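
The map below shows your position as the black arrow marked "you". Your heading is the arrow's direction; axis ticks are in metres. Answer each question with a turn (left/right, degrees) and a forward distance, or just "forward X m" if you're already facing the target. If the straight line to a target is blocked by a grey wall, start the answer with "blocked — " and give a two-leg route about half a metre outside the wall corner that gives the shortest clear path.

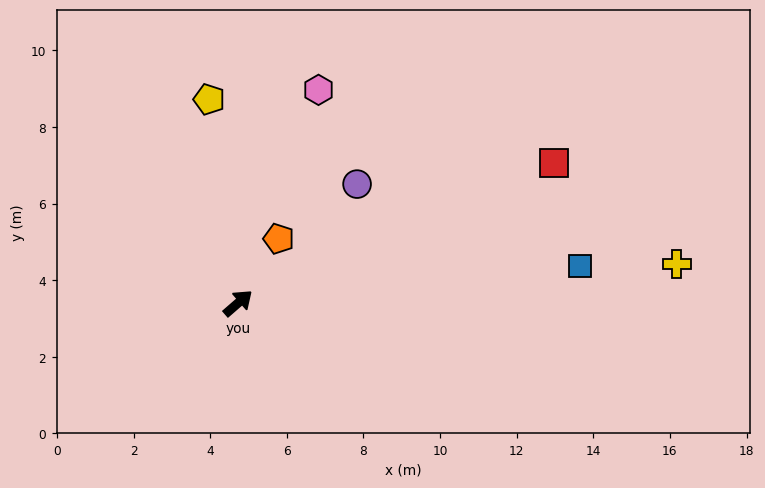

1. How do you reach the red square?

turn right 17°, forward 9.0 m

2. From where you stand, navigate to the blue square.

turn right 35°, forward 9.0 m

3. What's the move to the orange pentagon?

turn left 17°, forward 2.0 m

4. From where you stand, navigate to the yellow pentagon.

turn left 57°, forward 5.4 m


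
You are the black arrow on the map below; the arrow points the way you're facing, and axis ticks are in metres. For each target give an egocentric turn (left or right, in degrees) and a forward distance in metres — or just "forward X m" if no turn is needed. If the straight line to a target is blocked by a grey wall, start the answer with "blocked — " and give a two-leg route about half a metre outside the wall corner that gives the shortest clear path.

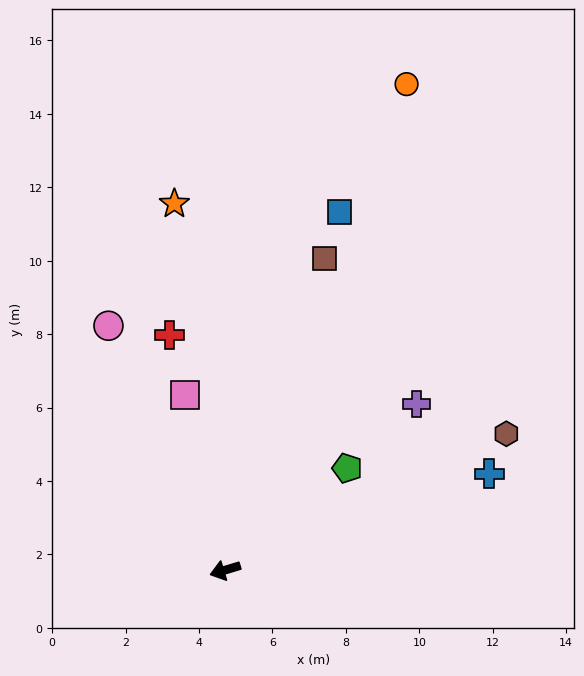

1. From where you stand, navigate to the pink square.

turn right 94°, forward 4.9 m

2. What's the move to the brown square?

turn right 125°, forward 8.9 m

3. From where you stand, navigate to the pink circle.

turn right 81°, forward 7.4 m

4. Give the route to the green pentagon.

turn right 157°, forward 4.3 m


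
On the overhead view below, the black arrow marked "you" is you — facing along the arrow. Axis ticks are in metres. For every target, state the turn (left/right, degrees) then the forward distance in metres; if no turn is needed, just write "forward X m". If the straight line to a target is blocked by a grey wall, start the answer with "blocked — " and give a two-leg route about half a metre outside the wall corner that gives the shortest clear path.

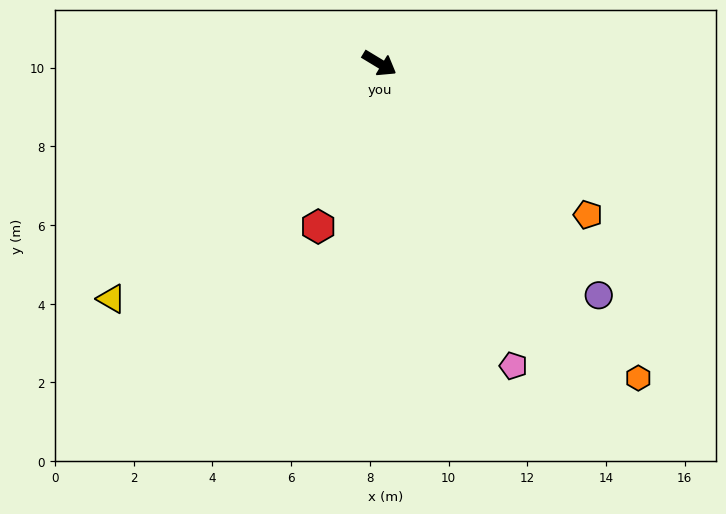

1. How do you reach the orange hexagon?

turn right 19°, forward 10.4 m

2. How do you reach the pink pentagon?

turn right 35°, forward 8.4 m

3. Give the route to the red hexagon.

turn right 79°, forward 4.4 m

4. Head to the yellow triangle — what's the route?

turn right 108°, forward 9.1 m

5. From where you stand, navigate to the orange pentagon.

turn right 5°, forward 6.5 m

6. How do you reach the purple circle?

turn right 15°, forward 8.1 m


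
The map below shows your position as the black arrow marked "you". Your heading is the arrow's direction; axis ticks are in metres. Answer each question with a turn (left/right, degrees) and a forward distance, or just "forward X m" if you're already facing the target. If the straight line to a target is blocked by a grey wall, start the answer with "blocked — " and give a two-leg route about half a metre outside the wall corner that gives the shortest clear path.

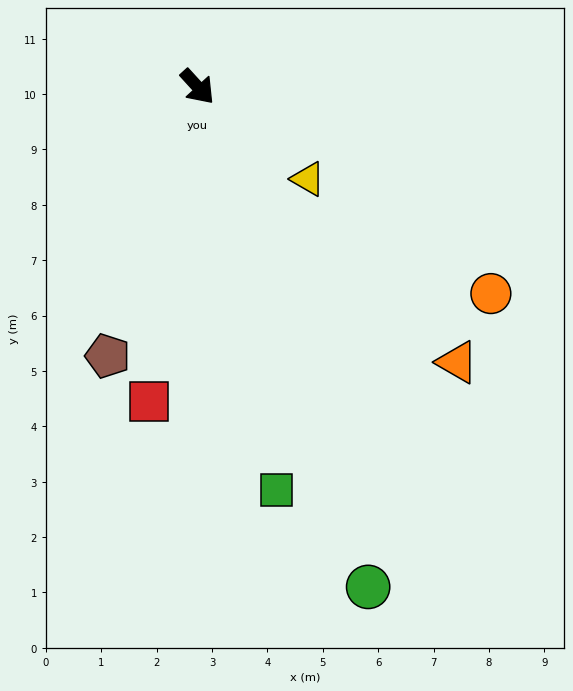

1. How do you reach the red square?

turn right 51°, forward 5.8 m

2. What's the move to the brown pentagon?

turn right 61°, forward 5.1 m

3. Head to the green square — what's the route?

turn right 31°, forward 7.4 m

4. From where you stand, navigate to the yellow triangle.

turn left 8°, forward 2.6 m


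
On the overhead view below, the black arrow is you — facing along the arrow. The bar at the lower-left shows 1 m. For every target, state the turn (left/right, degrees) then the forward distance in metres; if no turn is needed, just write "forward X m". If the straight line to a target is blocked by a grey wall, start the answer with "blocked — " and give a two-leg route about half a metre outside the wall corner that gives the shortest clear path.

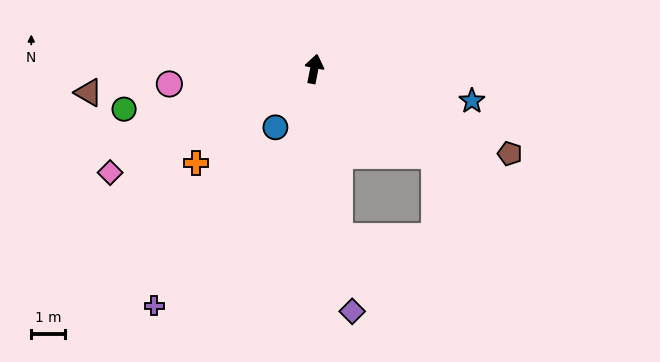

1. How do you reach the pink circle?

turn left 107°, forward 4.3 m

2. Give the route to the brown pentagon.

turn right 102°, forward 6.3 m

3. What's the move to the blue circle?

turn left 157°, forward 2.1 m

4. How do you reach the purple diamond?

turn right 160°, forward 7.3 m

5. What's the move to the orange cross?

turn left 139°, forward 4.5 m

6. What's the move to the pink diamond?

turn left 128°, forward 6.8 m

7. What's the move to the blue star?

turn right 91°, forward 4.8 m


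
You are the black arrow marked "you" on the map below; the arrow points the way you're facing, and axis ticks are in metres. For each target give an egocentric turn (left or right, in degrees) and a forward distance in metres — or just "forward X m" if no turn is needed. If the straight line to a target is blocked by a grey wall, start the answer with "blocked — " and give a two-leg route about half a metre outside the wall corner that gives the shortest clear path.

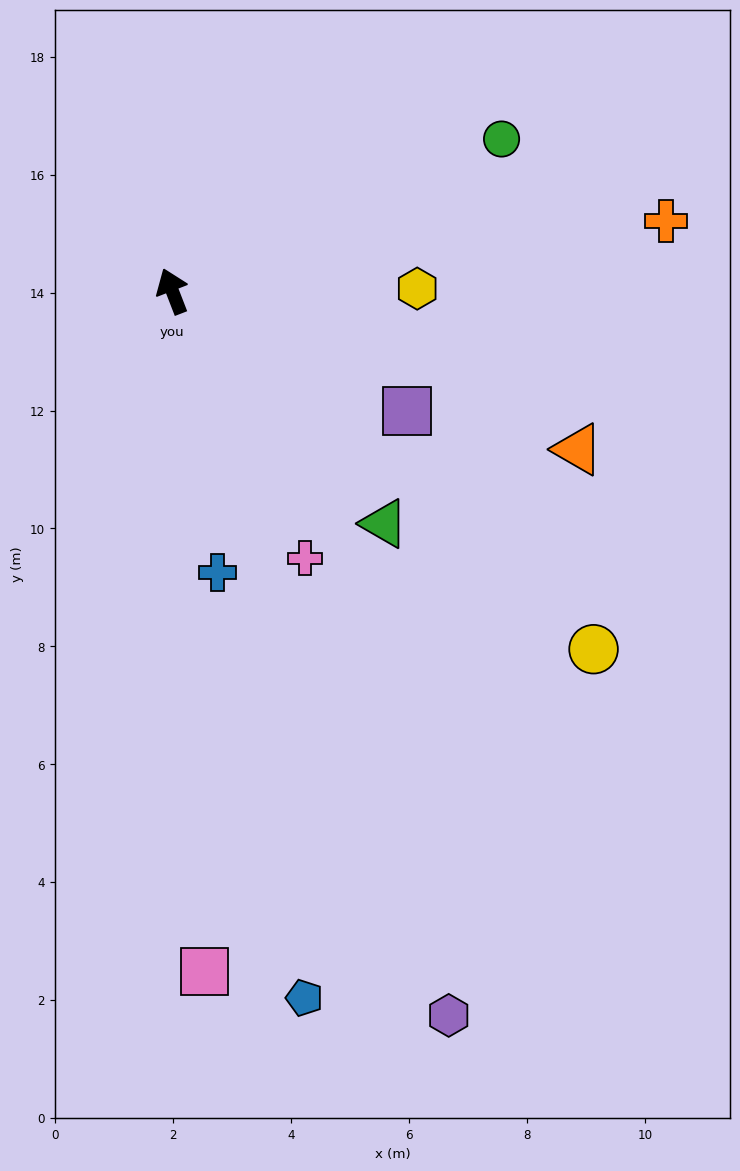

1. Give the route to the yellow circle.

turn right 152°, forward 9.4 m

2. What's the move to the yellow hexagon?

turn right 111°, forward 4.2 m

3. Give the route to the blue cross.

turn left 168°, forward 4.8 m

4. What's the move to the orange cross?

turn right 103°, forward 8.5 m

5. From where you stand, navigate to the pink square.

turn left 162°, forward 11.6 m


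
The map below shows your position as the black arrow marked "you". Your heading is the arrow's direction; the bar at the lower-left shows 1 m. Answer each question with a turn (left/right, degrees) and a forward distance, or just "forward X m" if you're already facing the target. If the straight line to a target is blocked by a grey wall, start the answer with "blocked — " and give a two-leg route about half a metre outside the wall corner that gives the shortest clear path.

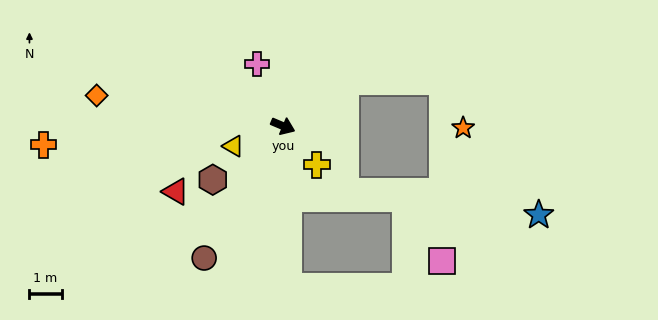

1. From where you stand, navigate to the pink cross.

turn left 136°, forward 2.1 m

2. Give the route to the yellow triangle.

turn right 135°, forward 1.7 m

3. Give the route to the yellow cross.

turn right 26°, forward 1.6 m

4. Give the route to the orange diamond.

turn right 166°, forward 5.9 m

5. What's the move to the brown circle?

turn right 98°, forward 4.8 m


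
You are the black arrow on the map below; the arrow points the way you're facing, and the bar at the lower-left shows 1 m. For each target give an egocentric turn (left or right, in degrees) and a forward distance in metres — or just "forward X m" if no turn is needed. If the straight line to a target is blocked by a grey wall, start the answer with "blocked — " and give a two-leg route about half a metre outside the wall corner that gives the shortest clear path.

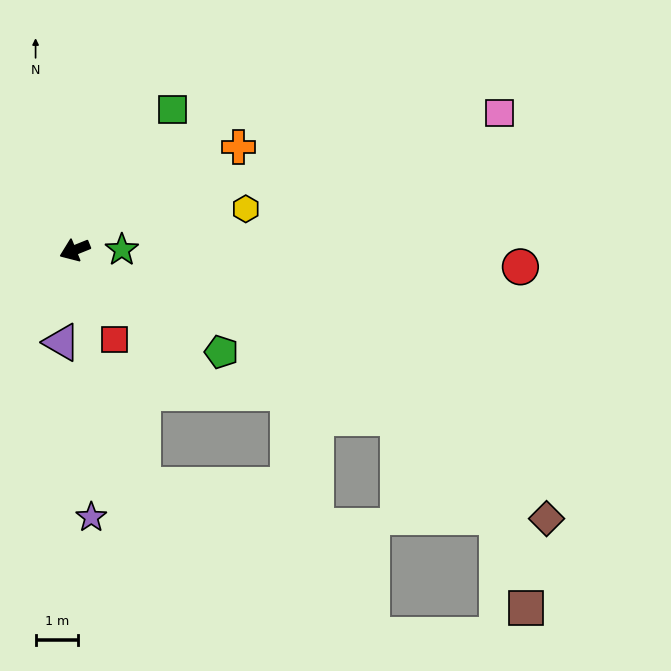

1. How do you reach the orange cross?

turn right 170°, forward 4.6 m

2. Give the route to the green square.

turn right 147°, forward 4.0 m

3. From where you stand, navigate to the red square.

turn left 92°, forward 2.3 m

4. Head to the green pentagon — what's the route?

turn left 123°, forward 4.2 m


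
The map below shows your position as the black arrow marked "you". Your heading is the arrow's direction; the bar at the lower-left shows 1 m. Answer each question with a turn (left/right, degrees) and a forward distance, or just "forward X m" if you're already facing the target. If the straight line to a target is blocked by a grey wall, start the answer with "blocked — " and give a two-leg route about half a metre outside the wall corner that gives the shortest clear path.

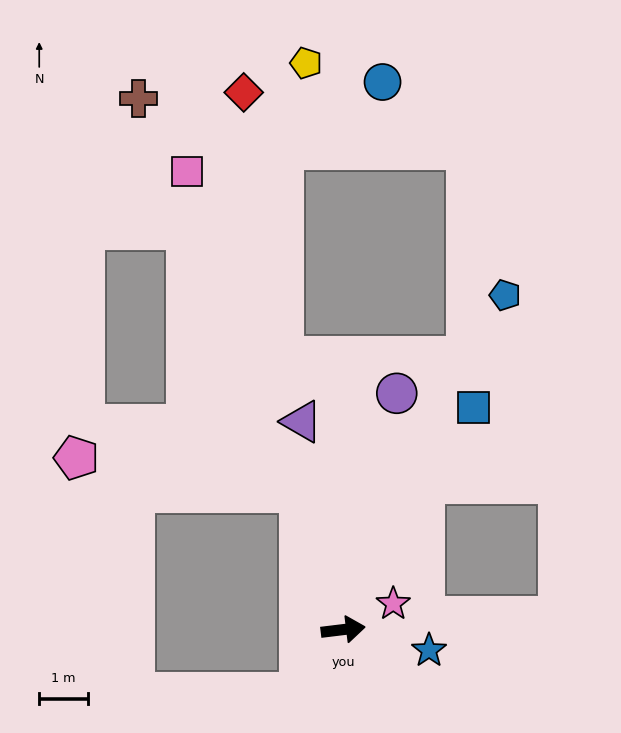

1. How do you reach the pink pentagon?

blocked — turn left 101°, forward 3.0 m, then turn left 63°, forward 4.7 m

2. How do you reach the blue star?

turn right 20°, forward 1.8 m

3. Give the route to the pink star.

turn left 20°, forward 1.2 m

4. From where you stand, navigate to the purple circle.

turn left 70°, forward 5.0 m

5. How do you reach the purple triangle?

turn left 94°, forward 4.4 m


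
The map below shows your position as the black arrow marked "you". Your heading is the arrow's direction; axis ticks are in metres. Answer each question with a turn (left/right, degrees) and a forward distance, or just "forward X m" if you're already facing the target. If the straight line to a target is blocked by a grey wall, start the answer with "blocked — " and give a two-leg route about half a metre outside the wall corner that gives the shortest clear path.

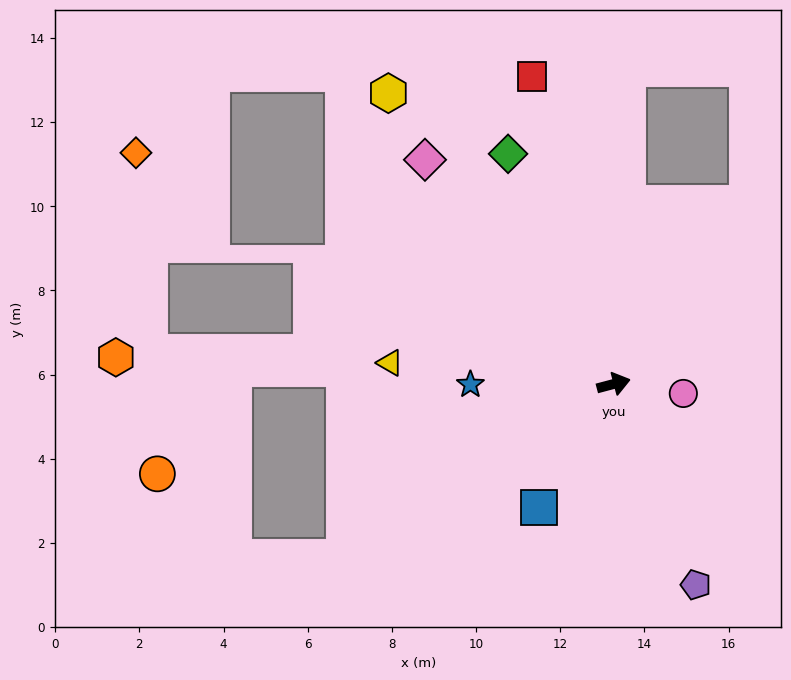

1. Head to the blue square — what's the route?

turn right 136°, forward 3.4 m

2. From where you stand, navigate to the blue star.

turn left 165°, forward 3.4 m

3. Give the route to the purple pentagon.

turn right 83°, forward 5.2 m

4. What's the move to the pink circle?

turn right 23°, forward 1.7 m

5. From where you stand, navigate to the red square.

turn left 90°, forward 7.6 m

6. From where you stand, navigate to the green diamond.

turn left 100°, forward 6.0 m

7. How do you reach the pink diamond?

turn left 115°, forward 7.0 m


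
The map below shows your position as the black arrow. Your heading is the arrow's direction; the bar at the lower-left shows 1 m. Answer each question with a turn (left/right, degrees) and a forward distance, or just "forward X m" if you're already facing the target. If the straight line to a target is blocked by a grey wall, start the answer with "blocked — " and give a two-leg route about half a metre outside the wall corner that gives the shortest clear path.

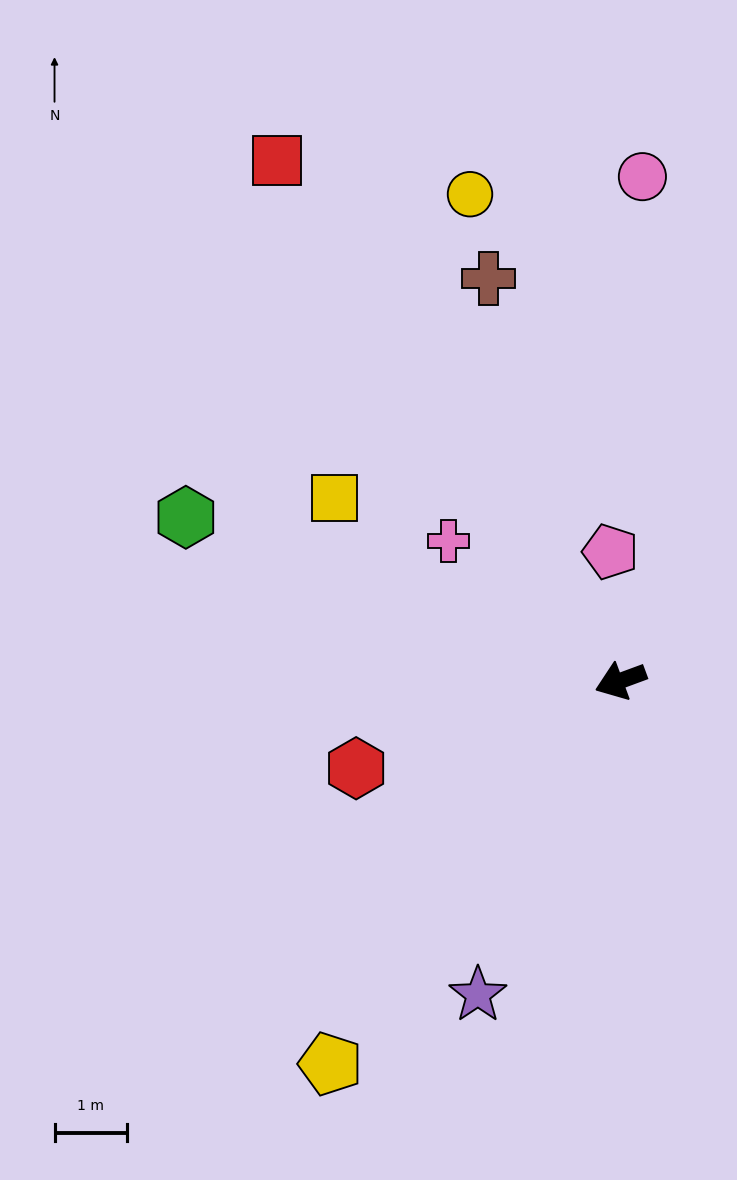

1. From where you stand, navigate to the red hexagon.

forward 3.9 m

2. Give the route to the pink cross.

turn right 59°, forward 3.1 m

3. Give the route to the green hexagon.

turn right 41°, forward 6.4 m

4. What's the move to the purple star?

turn left 45°, forward 4.8 m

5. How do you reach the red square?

turn right 77°, forward 8.6 m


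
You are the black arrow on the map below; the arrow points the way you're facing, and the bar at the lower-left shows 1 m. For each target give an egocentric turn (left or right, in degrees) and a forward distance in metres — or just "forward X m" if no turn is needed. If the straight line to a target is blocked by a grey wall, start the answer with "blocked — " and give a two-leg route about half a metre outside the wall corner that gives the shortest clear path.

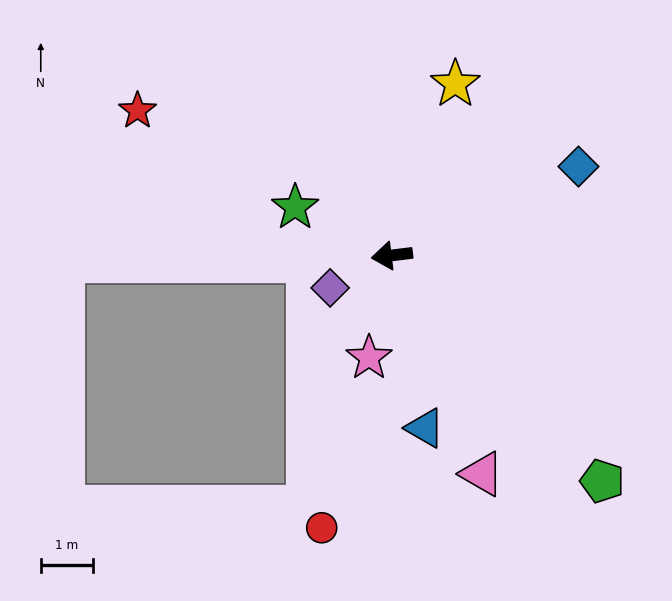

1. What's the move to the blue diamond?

turn right 162°, forward 4.0 m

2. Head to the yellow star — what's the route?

turn right 117°, forward 3.5 m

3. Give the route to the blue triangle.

turn left 94°, forward 3.4 m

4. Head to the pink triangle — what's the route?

turn left 105°, forward 4.6 m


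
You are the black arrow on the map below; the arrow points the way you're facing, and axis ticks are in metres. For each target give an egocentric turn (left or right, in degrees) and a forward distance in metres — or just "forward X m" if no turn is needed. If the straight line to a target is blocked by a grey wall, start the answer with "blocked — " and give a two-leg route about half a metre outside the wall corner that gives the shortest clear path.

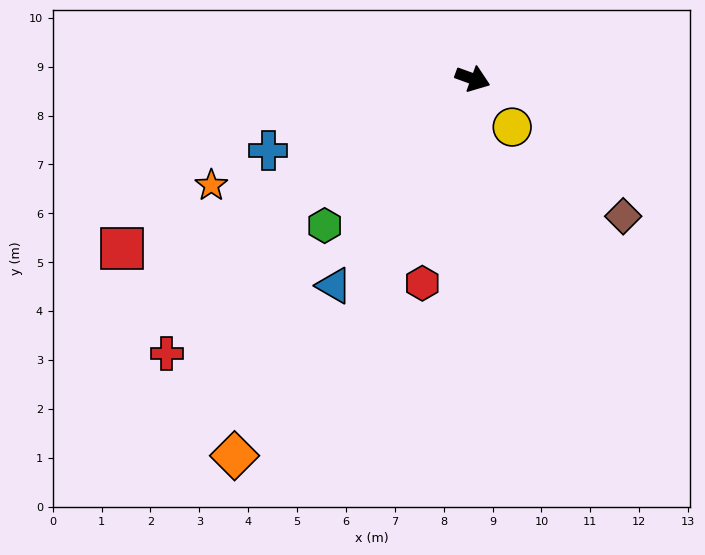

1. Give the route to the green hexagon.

turn right 115°, forward 4.3 m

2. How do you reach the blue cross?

turn right 141°, forward 4.4 m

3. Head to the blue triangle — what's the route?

turn right 104°, forward 5.1 m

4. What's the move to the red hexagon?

turn right 84°, forward 4.3 m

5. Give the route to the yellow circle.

turn right 31°, forward 1.3 m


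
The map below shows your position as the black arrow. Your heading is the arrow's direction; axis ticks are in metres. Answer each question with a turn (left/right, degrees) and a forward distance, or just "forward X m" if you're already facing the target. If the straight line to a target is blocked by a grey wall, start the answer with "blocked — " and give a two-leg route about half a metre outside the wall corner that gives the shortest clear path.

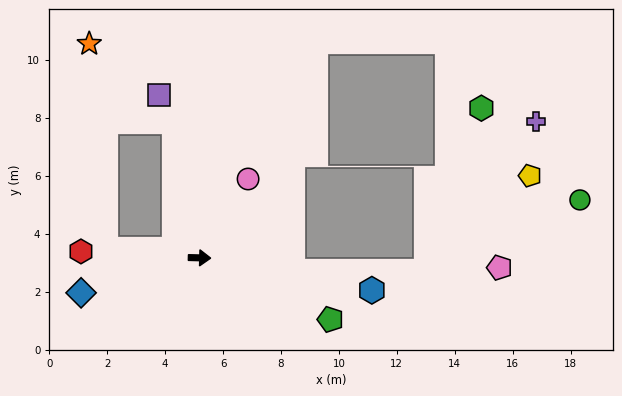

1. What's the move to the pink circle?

turn left 60°, forward 3.2 m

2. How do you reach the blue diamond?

turn right 162°, forward 4.3 m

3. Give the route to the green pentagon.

turn right 24°, forward 5.0 m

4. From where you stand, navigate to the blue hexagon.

turn right 9°, forward 6.1 m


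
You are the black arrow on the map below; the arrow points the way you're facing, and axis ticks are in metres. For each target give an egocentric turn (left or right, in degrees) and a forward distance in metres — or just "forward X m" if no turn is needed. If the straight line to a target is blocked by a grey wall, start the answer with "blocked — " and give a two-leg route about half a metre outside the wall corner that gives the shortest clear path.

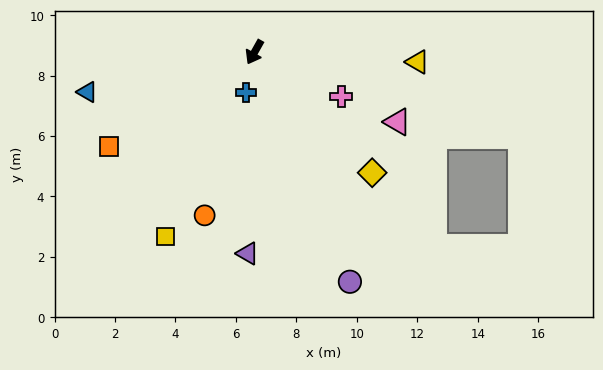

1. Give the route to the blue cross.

turn left 18°, forward 1.4 m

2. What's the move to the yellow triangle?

turn left 116°, forward 5.4 m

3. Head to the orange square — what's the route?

turn right 28°, forward 5.7 m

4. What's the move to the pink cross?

turn left 92°, forward 3.2 m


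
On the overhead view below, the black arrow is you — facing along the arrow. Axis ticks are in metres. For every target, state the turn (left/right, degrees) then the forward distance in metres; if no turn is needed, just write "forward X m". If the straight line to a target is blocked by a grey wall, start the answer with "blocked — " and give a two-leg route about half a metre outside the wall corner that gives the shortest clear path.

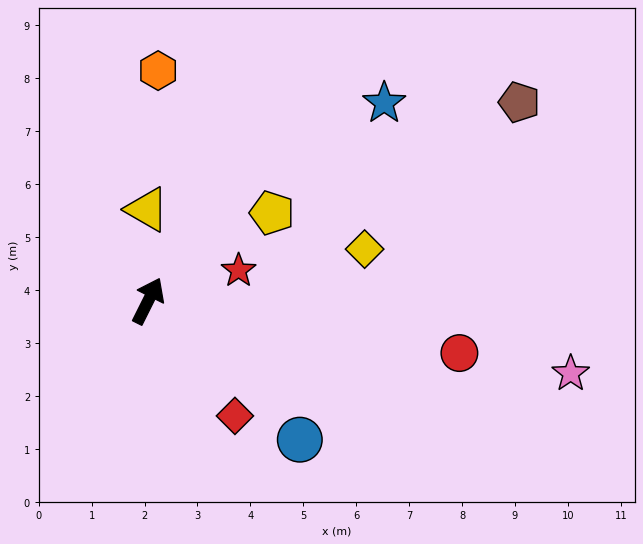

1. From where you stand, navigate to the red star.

turn right 45°, forward 1.8 m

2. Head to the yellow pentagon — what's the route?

turn right 28°, forward 2.9 m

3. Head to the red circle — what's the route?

turn right 73°, forward 6.0 m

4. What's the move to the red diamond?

turn right 116°, forward 2.7 m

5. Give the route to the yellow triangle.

turn left 27°, forward 1.7 m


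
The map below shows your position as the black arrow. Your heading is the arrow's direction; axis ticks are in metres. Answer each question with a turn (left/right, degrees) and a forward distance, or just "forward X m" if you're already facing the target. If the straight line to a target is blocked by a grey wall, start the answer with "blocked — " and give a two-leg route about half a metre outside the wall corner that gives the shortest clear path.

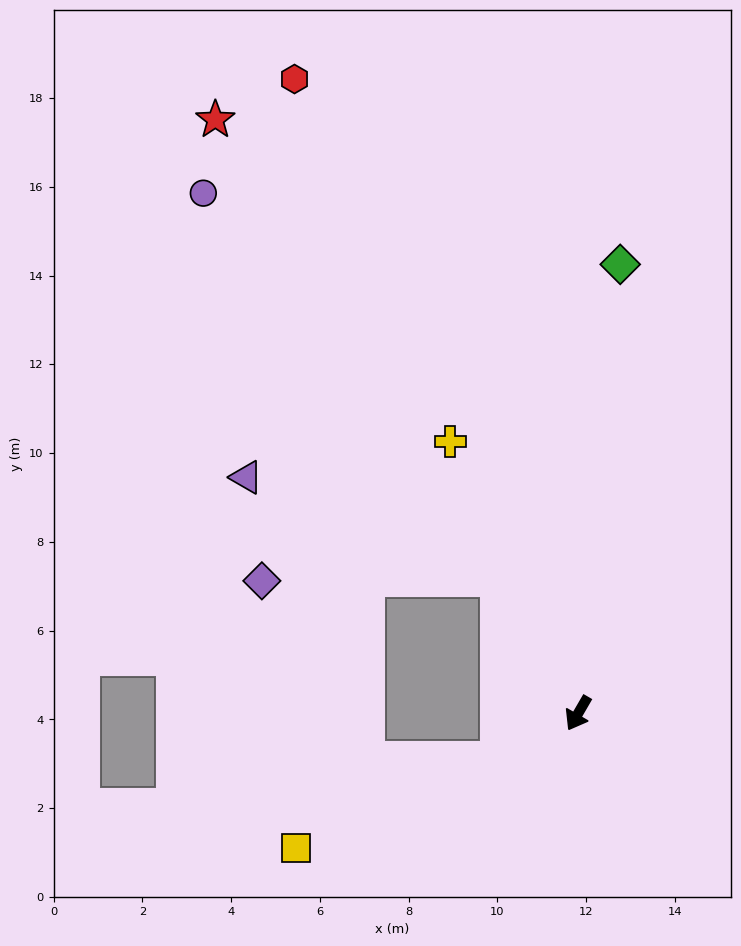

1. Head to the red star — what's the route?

turn right 118°, forward 15.7 m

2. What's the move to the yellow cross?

turn right 125°, forward 6.8 m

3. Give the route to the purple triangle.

blocked — turn right 120°, forward 3.5 m, then turn left 38°, forward 6.1 m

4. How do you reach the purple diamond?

blocked — turn right 120°, forward 3.5 m, then turn left 61°, forward 5.3 m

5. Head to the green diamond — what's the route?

turn right 155°, forward 10.2 m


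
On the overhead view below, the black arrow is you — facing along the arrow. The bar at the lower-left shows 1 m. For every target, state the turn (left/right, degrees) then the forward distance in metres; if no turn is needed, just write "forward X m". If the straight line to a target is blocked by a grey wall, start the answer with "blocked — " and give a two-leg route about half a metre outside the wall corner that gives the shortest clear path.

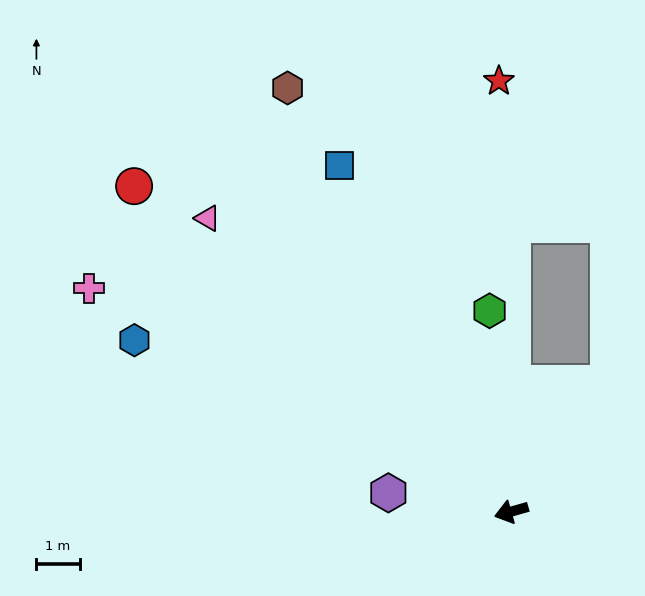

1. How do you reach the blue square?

turn right 79°, forward 8.9 m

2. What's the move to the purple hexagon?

turn right 25°, forward 2.9 m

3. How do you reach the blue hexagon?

turn right 40°, forward 9.5 m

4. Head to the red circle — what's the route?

turn right 57°, forward 11.5 m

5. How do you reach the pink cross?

turn right 44°, forward 11.0 m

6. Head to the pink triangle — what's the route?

turn right 60°, forward 9.7 m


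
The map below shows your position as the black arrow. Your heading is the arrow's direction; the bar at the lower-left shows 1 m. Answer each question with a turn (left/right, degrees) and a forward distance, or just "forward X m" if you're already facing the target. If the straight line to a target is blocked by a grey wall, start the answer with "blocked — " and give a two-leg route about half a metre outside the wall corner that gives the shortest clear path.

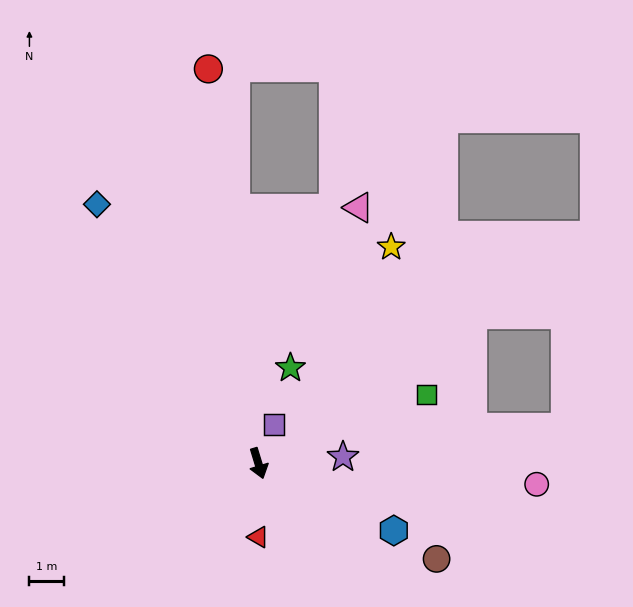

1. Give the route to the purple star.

turn left 77°, forward 2.5 m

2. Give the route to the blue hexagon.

turn left 47°, forward 4.4 m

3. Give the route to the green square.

turn left 95°, forward 5.3 m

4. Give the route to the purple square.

turn left 141°, forward 1.2 m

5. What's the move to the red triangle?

turn right 17°, forward 2.2 m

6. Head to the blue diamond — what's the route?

turn right 165°, forward 8.9 m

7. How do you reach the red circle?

turn left 170°, forward 11.6 m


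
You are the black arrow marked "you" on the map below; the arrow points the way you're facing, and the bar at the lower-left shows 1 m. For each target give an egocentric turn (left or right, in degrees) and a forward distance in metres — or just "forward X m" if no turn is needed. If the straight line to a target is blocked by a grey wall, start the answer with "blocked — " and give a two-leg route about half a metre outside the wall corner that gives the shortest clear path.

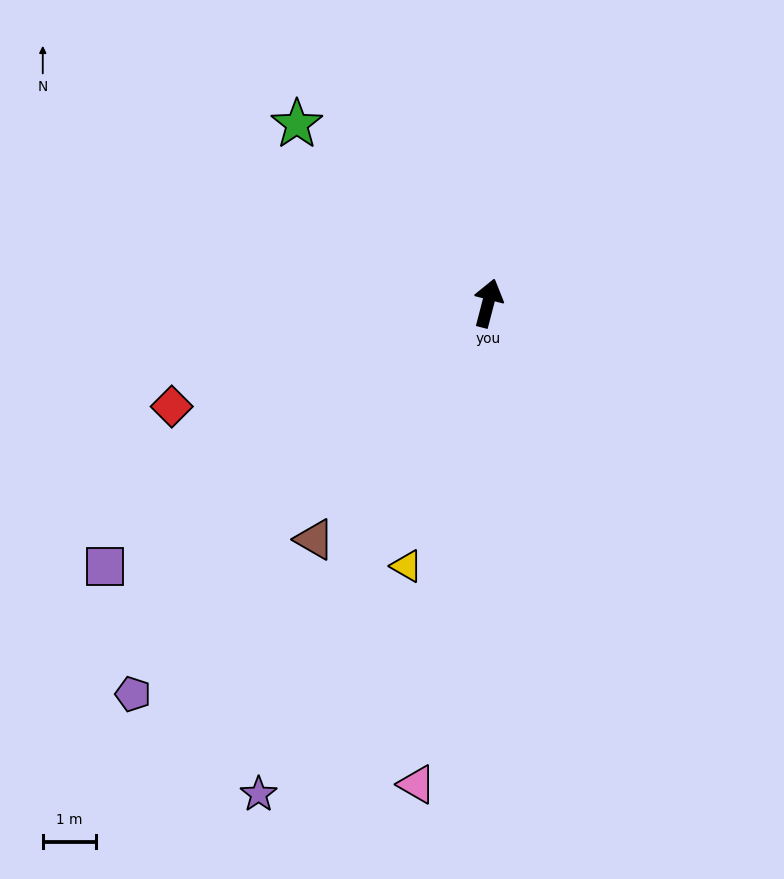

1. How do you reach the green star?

turn left 61°, forward 4.9 m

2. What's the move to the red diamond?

turn left 123°, forward 6.3 m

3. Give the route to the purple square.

turn left 139°, forward 8.8 m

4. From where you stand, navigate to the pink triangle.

turn right 174°, forward 9.2 m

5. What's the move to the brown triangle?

turn left 158°, forward 5.5 m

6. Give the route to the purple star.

turn left 170°, forward 10.2 m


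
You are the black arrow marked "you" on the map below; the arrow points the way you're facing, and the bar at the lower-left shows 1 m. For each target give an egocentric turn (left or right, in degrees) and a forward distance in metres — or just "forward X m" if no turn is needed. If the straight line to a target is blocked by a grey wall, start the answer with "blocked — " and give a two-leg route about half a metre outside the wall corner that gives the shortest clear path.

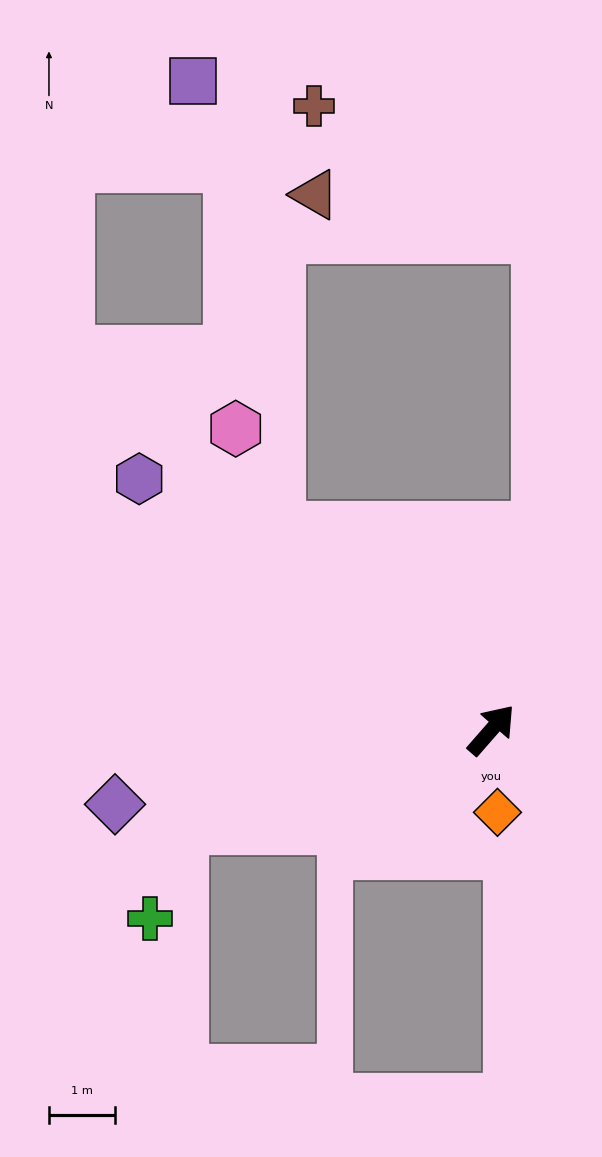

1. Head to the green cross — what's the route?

blocked — turn left 148°, forward 4.9 m, then turn left 55°, forward 1.5 m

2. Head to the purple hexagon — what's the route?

turn left 96°, forward 6.5 m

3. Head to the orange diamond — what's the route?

turn right 135°, forward 1.2 m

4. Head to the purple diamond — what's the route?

turn left 142°, forward 5.8 m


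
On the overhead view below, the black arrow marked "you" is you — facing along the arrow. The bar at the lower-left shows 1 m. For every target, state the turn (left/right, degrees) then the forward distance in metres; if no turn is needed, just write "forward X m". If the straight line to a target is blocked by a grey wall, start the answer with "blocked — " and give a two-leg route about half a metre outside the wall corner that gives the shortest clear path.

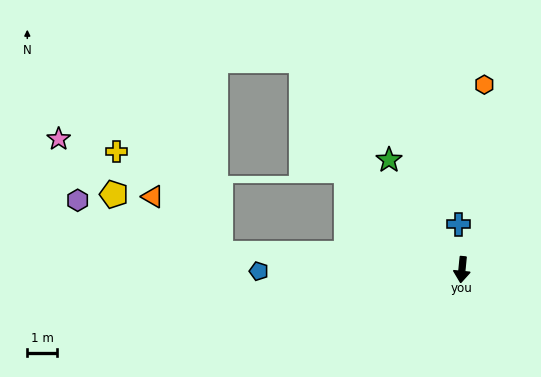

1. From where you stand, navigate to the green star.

turn right 141°, forward 4.4 m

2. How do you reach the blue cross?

turn right 170°, forward 1.5 m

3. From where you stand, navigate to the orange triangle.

blocked — turn right 88°, forward 8.1 m, then turn right 36°, forward 3.0 m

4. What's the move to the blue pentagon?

turn right 84°, forward 6.8 m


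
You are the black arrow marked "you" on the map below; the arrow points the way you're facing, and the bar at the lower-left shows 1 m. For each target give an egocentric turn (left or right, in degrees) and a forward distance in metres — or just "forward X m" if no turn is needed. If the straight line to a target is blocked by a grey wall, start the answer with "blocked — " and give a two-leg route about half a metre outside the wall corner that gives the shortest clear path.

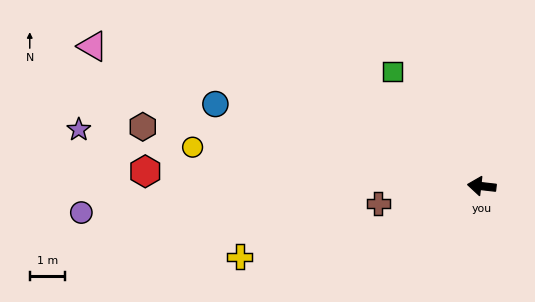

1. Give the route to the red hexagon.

turn left 4°, forward 9.6 m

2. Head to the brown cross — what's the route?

turn left 16°, forward 3.0 m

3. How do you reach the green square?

turn right 46°, forward 4.2 m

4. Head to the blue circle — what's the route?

turn right 11°, forward 8.0 m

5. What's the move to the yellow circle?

forward 8.4 m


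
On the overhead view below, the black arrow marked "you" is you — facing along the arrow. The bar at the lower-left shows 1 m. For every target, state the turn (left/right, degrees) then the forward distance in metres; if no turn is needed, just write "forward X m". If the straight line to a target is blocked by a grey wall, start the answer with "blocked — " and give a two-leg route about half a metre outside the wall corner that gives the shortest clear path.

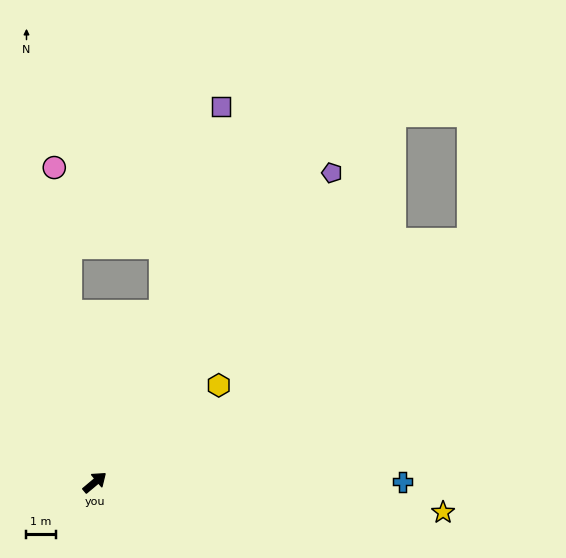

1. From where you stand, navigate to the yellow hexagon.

forward 5.4 m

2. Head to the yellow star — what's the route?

turn right 45°, forward 11.9 m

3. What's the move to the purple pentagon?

turn left 13°, forward 13.3 m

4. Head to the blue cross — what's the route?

turn right 40°, forward 10.5 m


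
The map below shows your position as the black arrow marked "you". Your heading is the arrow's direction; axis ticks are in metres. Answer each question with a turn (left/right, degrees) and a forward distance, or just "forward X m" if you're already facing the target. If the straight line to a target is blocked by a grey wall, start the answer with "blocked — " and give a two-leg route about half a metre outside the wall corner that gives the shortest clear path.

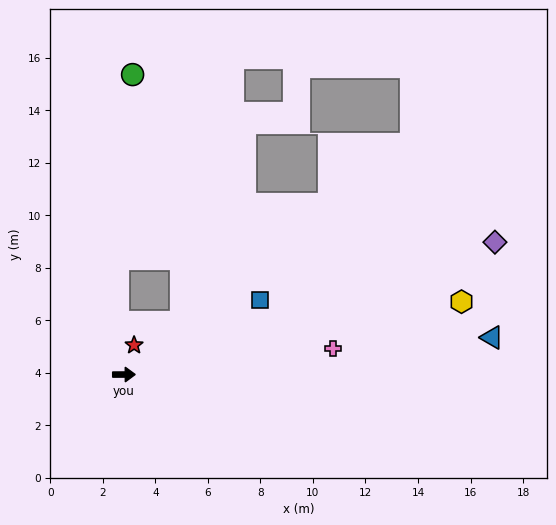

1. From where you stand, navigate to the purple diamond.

turn left 19°, forward 15.0 m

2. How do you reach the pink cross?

turn left 7°, forward 8.0 m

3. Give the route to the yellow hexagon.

turn left 12°, forward 13.2 m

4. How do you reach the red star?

turn left 71°, forward 1.2 m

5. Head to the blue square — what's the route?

turn left 28°, forward 5.9 m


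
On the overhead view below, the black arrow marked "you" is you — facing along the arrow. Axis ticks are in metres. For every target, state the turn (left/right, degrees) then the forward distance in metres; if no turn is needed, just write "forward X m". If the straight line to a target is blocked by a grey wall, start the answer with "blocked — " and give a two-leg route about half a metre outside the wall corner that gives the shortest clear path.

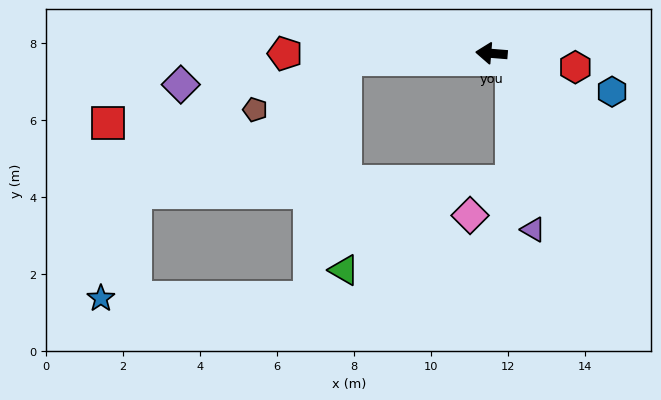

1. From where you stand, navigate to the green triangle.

blocked — turn left 7°, forward 3.8 m, then turn left 87°, forward 5.5 m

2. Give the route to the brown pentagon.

blocked — turn left 7°, forward 3.8 m, then turn left 27°, forward 2.7 m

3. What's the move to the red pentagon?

turn left 5°, forward 5.4 m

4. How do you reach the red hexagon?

turn left 175°, forward 2.2 m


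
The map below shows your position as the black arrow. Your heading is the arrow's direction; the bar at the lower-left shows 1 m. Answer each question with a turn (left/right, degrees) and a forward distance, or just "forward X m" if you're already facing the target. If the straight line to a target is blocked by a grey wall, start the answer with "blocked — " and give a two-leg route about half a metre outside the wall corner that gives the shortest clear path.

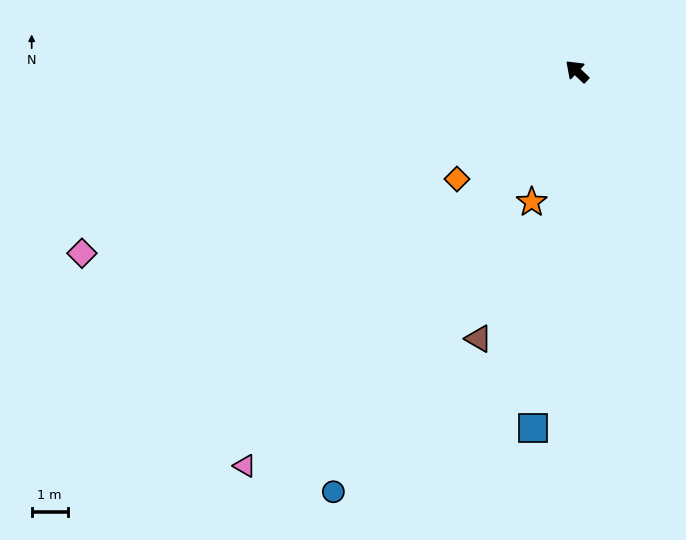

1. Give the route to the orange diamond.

turn left 85°, forward 4.5 m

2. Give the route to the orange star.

turn left 114°, forward 3.9 m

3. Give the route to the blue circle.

turn left 103°, forward 13.5 m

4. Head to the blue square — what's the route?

turn left 126°, forward 10.0 m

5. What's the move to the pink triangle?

turn left 93°, forward 14.4 m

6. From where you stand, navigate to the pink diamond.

turn left 63°, forward 14.7 m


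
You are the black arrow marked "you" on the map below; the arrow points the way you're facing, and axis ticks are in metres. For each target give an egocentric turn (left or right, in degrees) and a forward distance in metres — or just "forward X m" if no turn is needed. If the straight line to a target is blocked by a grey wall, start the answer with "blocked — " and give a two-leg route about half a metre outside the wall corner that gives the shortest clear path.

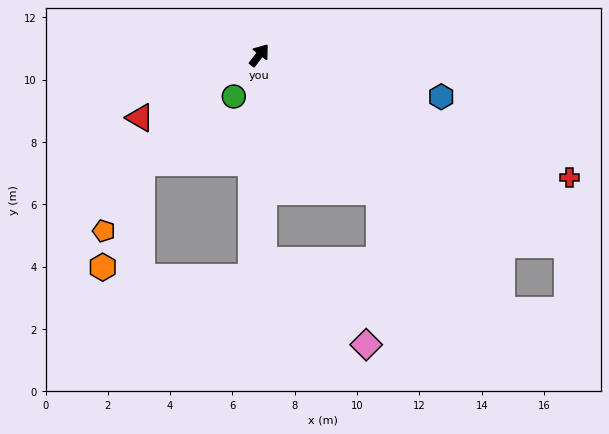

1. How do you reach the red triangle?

turn left 155°, forward 4.3 m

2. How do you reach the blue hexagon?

turn right 65°, forward 6.0 m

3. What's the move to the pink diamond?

blocked — turn right 141°, forward 6.6 m, then turn left 49°, forward 4.3 m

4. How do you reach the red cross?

turn right 74°, forward 10.7 m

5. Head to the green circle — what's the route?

turn right 174°, forward 1.6 m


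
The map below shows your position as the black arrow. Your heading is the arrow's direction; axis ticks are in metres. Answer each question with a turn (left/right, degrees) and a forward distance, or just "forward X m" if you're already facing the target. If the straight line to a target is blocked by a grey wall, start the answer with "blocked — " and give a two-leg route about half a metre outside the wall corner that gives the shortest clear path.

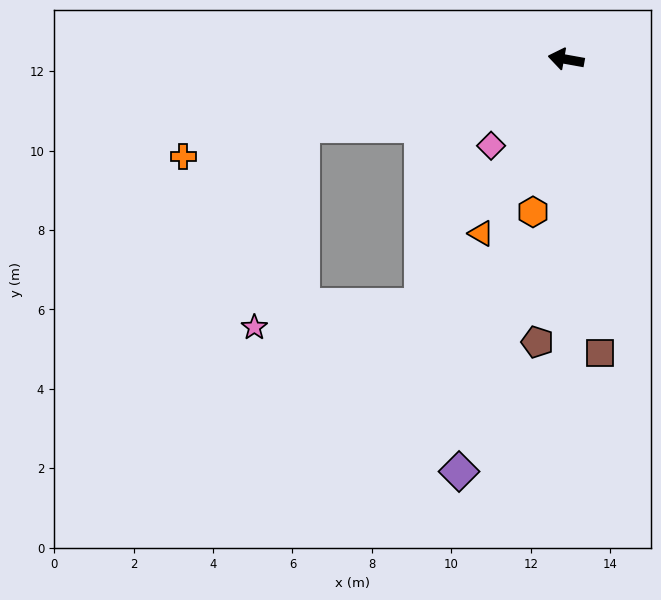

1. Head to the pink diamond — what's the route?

turn left 59°, forward 2.9 m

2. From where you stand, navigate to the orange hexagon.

turn left 88°, forward 3.9 m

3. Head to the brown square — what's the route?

turn left 107°, forward 7.4 m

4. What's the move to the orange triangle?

turn left 74°, forward 4.9 m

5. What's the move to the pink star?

blocked — turn left 24°, forward 6.8 m, then turn left 62°, forward 5.2 m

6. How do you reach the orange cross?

turn left 24°, forward 10.0 m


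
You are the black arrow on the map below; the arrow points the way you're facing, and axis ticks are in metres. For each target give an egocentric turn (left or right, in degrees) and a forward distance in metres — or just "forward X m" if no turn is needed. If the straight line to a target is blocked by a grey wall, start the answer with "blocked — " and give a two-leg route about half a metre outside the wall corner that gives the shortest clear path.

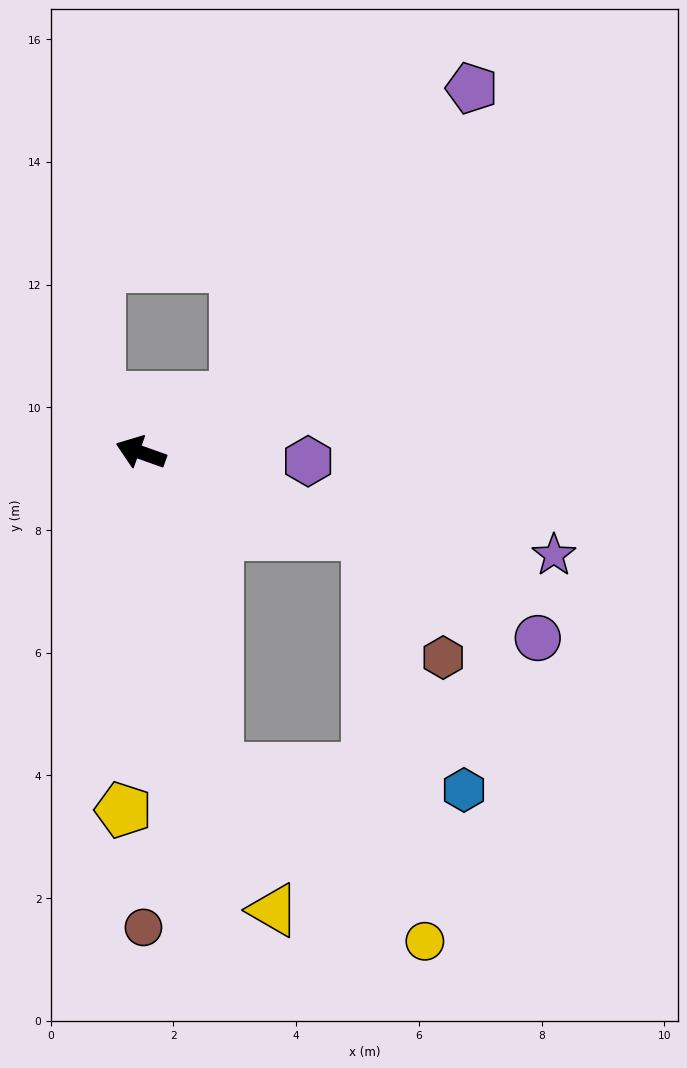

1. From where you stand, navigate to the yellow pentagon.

turn left 107°, forward 5.8 m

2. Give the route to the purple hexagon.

turn right 163°, forward 2.7 m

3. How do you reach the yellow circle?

blocked — turn left 123°, forward 5.3 m, then turn left 37°, forward 4.4 m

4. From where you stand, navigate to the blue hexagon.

blocked — turn left 123°, forward 5.3 m, then turn left 72°, forward 4.0 m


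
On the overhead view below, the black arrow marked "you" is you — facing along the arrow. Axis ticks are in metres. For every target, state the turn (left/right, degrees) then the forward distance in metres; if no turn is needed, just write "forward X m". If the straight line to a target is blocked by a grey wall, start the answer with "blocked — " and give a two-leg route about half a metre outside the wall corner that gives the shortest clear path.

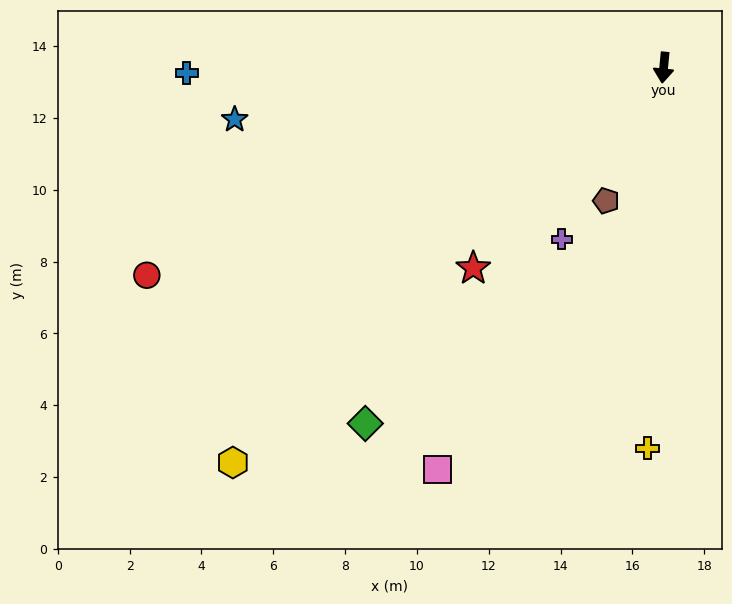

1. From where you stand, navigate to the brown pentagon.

turn right 18°, forward 4.0 m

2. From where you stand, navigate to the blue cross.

turn right 84°, forward 13.3 m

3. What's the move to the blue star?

turn right 78°, forward 12.0 m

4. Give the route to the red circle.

turn right 63°, forward 15.5 m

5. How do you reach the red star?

turn right 38°, forward 7.7 m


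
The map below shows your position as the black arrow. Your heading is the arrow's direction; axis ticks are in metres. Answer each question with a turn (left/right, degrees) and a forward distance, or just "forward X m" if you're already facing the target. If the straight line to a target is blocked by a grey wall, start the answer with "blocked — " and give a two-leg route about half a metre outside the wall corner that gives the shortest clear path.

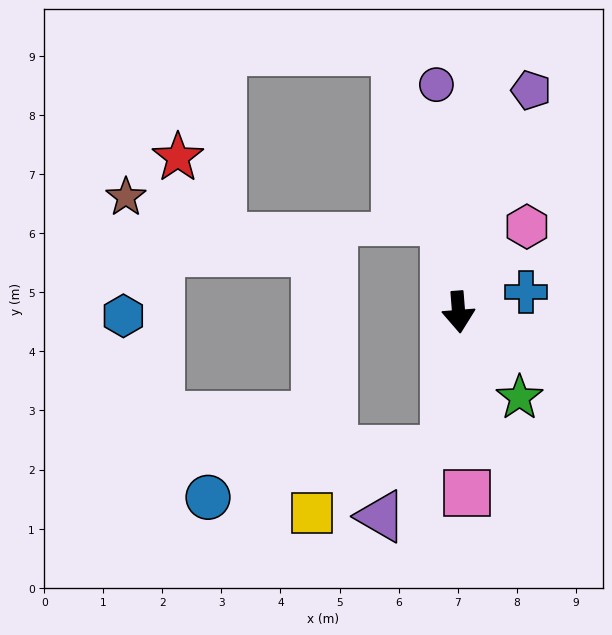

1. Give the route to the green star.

turn left 31°, forward 1.8 m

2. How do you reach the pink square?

forward 3.1 m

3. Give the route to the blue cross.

turn left 102°, forward 1.2 m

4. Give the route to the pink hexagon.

turn left 137°, forward 1.9 m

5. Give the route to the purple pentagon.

turn left 157°, forward 4.0 m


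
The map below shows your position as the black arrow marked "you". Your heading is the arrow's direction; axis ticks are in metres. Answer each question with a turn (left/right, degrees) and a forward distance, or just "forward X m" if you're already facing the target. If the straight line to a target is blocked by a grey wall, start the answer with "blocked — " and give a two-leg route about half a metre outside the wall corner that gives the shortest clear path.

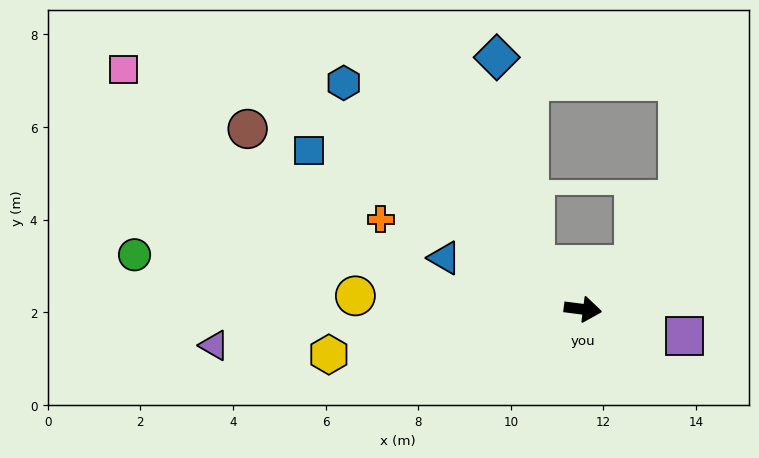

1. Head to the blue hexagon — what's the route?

turn left 144°, forward 7.1 m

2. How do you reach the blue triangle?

turn left 167°, forward 3.2 m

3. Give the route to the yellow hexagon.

turn right 163°, forward 5.6 m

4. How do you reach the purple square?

turn right 7°, forward 2.3 m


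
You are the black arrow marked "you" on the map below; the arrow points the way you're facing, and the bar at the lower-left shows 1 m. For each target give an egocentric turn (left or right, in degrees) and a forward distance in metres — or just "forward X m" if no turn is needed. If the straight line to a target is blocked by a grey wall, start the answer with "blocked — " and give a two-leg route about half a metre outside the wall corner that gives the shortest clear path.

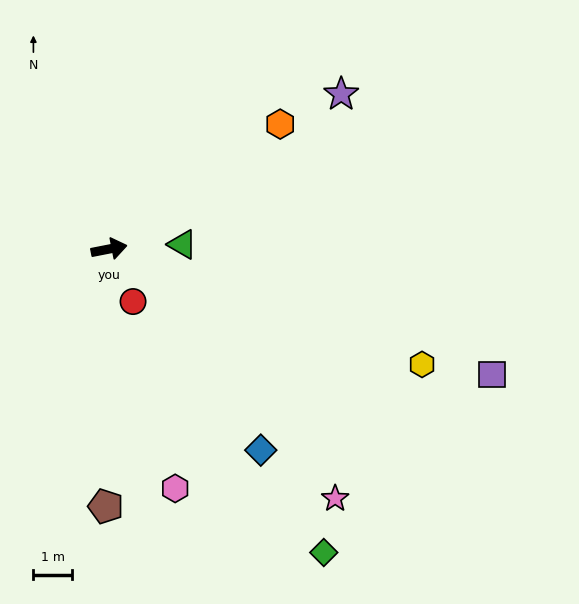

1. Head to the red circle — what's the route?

turn right 77°, forward 1.5 m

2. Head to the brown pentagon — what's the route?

turn right 102°, forward 6.6 m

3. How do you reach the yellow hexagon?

turn right 31°, forward 8.5 m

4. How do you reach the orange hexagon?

turn left 25°, forward 5.4 m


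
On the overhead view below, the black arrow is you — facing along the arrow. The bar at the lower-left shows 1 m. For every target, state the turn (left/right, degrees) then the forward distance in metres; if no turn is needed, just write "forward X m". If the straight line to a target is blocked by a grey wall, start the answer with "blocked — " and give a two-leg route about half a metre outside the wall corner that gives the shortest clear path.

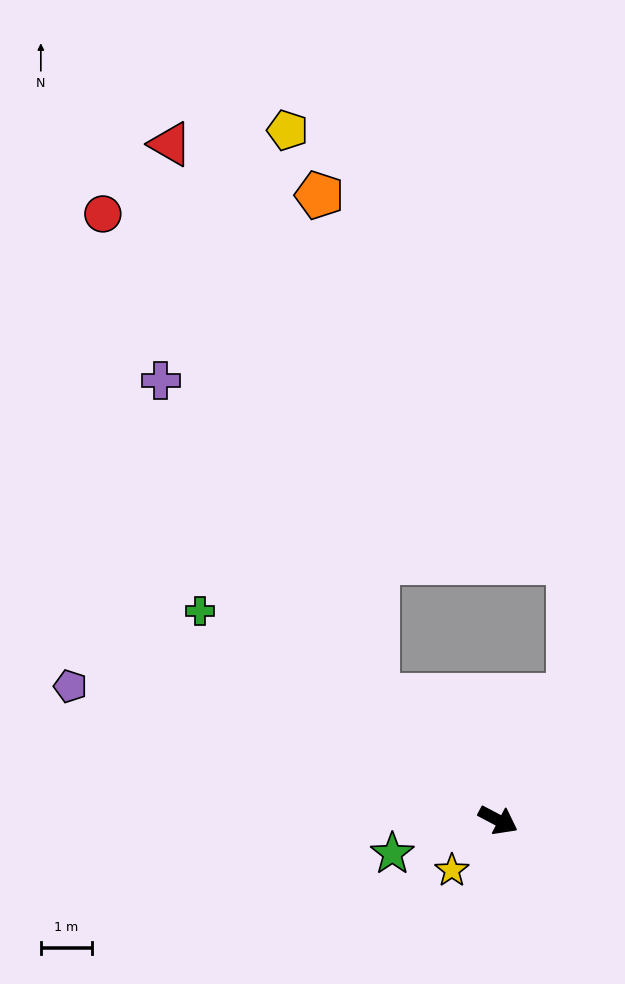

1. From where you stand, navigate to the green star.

turn right 135°, forward 2.2 m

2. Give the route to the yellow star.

turn right 105°, forward 1.3 m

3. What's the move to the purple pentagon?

turn right 170°, forward 8.7 m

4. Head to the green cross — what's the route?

turn left 173°, forward 7.1 m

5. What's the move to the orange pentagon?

blocked — turn left 162°, forward 3.4 m, then turn right 38°, forward 9.8 m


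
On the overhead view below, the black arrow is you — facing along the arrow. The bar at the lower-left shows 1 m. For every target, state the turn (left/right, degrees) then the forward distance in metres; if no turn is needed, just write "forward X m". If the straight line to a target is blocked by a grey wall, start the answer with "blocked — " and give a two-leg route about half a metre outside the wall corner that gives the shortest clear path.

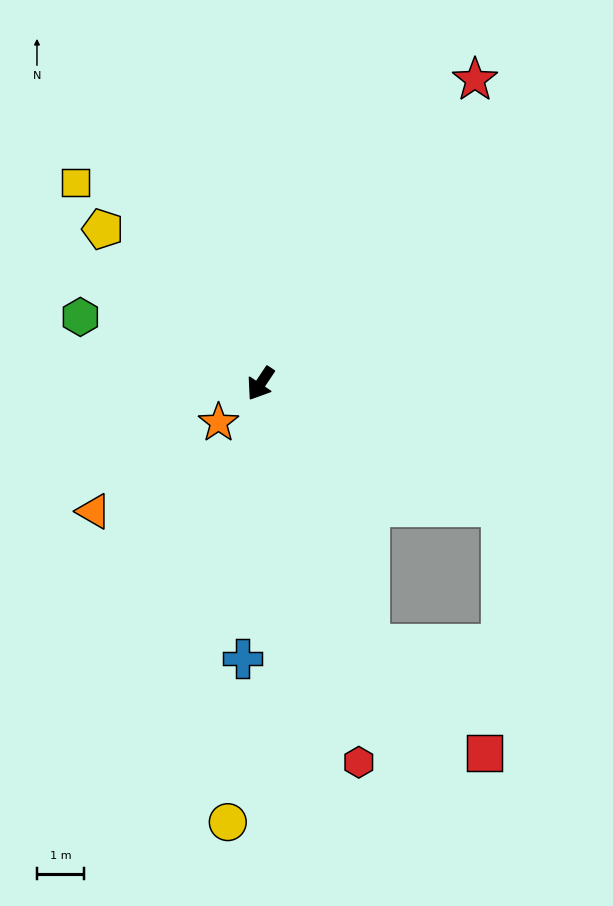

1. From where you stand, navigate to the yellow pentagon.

turn right 101°, forward 4.7 m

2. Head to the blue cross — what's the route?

turn left 30°, forward 5.9 m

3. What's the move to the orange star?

turn right 13°, forward 1.2 m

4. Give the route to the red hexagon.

turn left 48°, forward 8.4 m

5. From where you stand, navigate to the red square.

blocked — turn left 57°, forward 6.0 m, then turn left 23°, forward 3.4 m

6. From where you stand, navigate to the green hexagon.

turn right 77°, forward 4.1 m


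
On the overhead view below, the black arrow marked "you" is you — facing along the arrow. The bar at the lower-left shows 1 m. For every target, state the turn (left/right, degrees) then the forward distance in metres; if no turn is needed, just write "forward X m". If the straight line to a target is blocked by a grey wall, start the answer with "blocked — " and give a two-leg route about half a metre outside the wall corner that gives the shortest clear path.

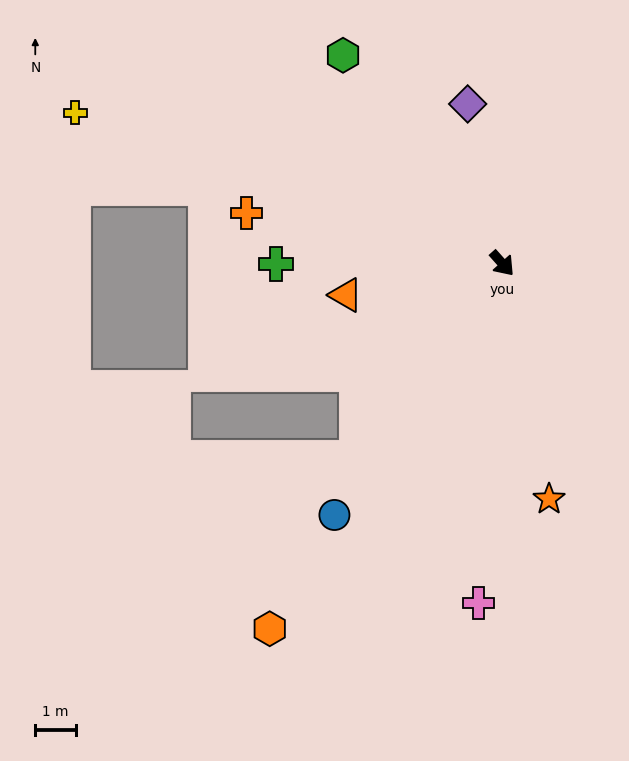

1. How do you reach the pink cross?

turn right 46°, forward 8.4 m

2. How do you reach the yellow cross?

turn right 151°, forward 11.1 m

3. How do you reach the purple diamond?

turn left 151°, forward 4.0 m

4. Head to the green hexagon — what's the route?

turn left 176°, forward 6.4 m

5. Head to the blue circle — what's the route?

turn right 75°, forward 7.4 m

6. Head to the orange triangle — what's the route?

turn right 120°, forward 3.9 m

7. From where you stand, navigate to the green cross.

turn right 131°, forward 5.6 m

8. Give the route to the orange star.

turn right 30°, forward 5.9 m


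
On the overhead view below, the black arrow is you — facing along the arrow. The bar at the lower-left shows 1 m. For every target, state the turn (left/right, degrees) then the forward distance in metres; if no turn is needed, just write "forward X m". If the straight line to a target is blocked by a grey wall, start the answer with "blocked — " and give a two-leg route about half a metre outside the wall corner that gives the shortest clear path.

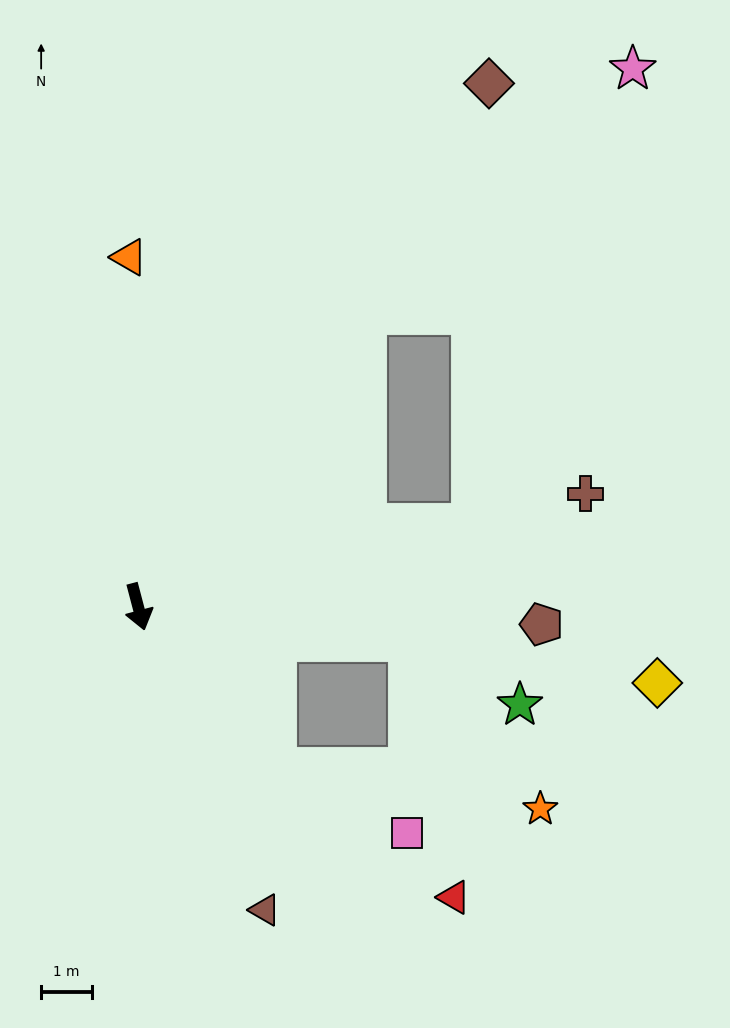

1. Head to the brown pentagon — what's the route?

turn left 73°, forward 8.0 m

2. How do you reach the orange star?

blocked — turn left 26°, forward 4.2 m, then turn left 41°, forward 5.3 m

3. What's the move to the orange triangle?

turn left 167°, forward 6.9 m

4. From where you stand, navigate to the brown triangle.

turn left 8°, forward 6.5 m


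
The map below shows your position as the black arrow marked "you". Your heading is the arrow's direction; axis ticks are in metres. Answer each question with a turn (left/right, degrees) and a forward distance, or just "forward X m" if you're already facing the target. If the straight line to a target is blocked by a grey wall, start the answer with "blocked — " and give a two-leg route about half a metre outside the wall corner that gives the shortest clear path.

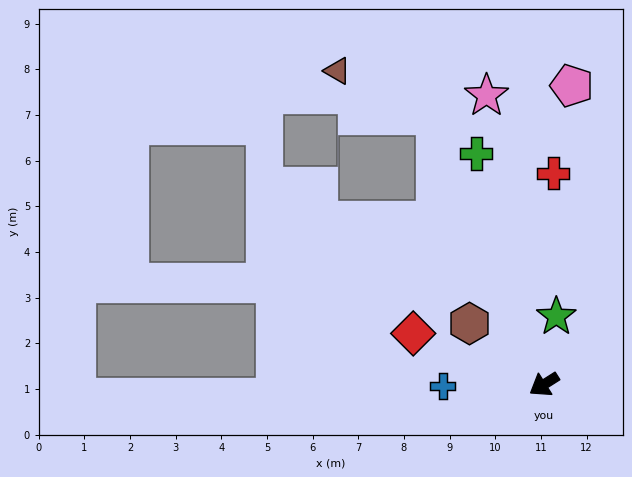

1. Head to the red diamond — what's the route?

turn right 54°, forward 3.1 m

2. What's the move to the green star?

turn right 133°, forward 1.5 m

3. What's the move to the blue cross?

turn right 32°, forward 2.2 m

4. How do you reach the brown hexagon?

turn right 72°, forward 2.1 m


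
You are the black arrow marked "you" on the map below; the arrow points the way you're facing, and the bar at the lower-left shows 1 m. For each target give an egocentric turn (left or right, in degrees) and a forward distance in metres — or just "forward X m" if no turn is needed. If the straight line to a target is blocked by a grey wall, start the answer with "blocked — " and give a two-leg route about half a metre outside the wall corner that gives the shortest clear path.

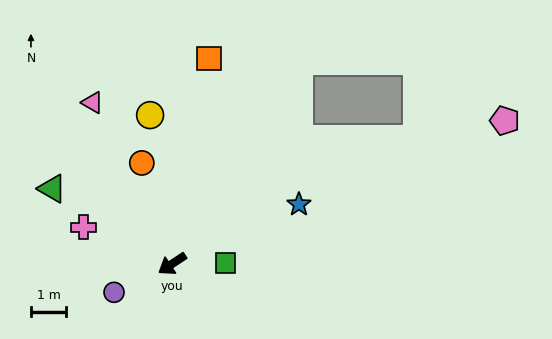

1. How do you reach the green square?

turn left 148°, forward 1.5 m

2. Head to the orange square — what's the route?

turn right 134°, forward 6.0 m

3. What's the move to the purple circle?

turn right 7°, forward 1.8 m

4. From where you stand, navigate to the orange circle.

turn right 107°, forward 3.0 m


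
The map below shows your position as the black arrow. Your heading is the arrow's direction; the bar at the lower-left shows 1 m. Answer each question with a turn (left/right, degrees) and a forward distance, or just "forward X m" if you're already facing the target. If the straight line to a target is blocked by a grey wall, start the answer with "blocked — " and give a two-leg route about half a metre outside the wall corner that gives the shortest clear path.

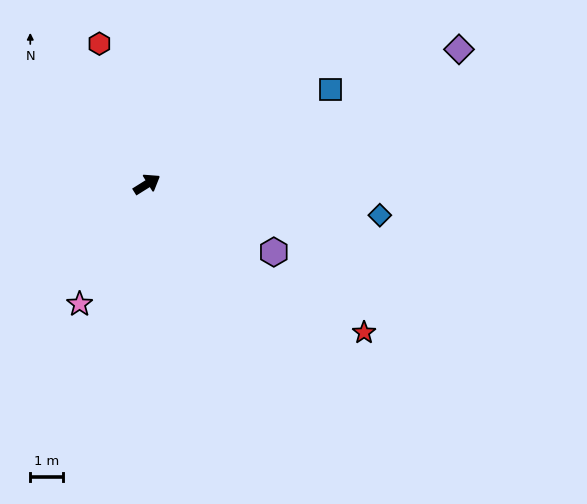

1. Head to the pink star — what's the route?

turn right 151°, forward 4.1 m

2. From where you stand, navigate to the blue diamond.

turn right 40°, forward 7.1 m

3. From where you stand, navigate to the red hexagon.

turn left 77°, forward 4.5 m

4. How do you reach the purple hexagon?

turn right 60°, forward 4.3 m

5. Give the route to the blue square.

turn right 5°, forward 6.2 m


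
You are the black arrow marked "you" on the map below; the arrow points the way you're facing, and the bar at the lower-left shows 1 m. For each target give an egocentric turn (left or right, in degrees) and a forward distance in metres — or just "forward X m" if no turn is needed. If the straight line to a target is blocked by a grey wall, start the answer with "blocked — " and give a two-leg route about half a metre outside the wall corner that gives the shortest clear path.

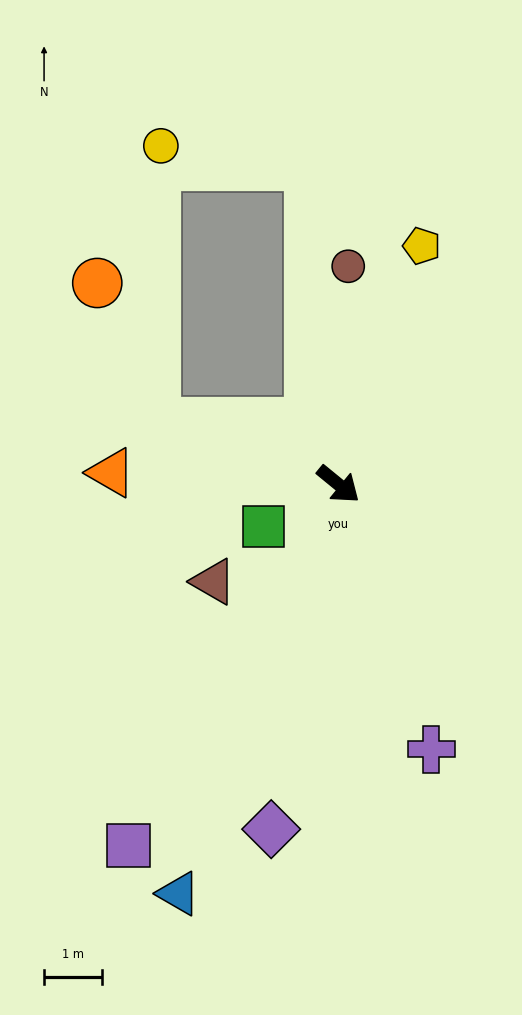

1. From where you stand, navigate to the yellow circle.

blocked — turn left 135°, forward 5.5 m, then turn left 77°, forward 2.6 m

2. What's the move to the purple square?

turn right 81°, forward 7.2 m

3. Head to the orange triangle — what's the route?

turn right 144°, forward 3.9 m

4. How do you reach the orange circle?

blocked — turn right 159°, forward 3.3 m, then turn right 49°, forward 2.6 m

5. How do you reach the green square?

turn right 112°, forward 1.5 m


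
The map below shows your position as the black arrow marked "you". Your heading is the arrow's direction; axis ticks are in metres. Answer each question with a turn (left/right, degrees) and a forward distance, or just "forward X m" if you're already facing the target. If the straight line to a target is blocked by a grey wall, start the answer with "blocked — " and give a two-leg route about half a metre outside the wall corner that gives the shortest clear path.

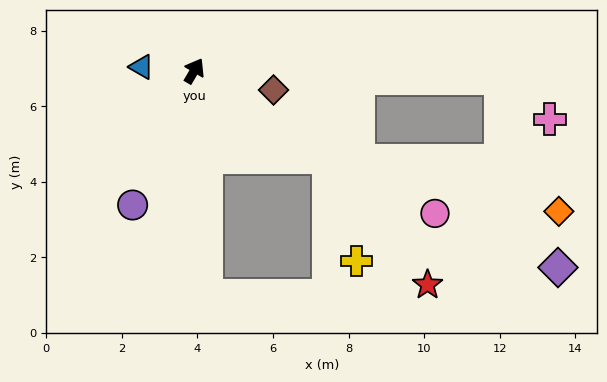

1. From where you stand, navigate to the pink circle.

turn right 90°, forward 7.4 m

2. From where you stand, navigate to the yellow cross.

blocked — turn right 93°, forward 4.2 m, then turn right 41°, forward 2.8 m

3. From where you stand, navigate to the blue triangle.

turn left 116°, forward 1.4 m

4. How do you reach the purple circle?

turn right 174°, forward 3.9 m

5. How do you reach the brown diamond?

turn right 73°, forward 2.2 m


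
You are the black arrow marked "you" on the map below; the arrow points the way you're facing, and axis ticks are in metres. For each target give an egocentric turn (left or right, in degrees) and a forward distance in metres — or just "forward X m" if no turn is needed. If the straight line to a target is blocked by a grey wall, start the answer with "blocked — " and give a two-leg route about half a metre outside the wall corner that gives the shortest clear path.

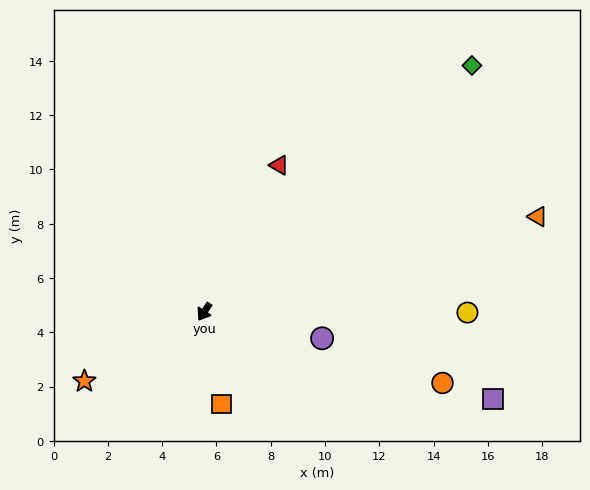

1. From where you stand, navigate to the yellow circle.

turn left 123°, forward 9.7 m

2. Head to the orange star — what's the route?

turn right 27°, forward 5.1 m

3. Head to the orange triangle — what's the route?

turn left 139°, forward 12.8 m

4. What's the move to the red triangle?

turn right 174°, forward 6.1 m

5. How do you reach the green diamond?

turn left 166°, forward 13.4 m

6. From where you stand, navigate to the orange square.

turn left 44°, forward 3.5 m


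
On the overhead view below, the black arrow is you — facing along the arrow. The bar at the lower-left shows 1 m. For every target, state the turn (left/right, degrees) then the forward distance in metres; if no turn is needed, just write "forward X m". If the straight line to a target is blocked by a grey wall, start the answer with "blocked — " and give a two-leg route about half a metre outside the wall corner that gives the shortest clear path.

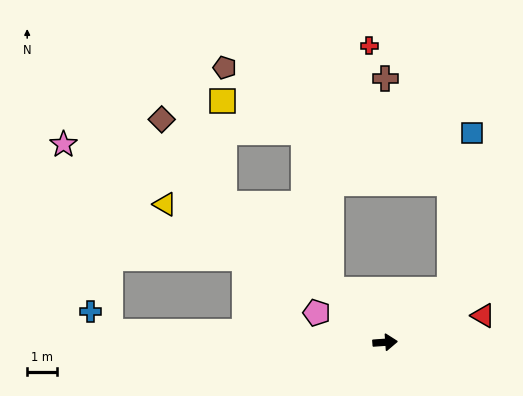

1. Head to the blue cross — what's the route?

blocked — turn left 174°, forward 9.2 m, then turn right 43°, forward 0.9 m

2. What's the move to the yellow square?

blocked — turn left 135°, forward 7.1 m, then turn right 48°, forward 3.4 m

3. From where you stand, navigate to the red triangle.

turn left 11°, forward 3.4 m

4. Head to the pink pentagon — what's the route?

turn left 153°, forward 2.5 m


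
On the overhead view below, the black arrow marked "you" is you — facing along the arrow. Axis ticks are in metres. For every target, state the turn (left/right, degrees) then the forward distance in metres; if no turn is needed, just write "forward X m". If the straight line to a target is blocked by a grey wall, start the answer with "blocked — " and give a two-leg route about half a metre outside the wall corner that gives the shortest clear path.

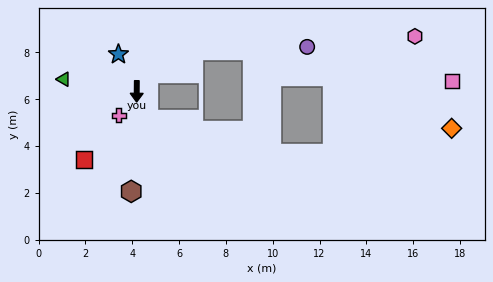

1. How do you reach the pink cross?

turn right 36°, forward 1.3 m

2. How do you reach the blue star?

turn right 153°, forward 1.8 m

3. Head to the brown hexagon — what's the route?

turn right 3°, forward 4.3 m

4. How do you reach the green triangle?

turn right 99°, forward 3.2 m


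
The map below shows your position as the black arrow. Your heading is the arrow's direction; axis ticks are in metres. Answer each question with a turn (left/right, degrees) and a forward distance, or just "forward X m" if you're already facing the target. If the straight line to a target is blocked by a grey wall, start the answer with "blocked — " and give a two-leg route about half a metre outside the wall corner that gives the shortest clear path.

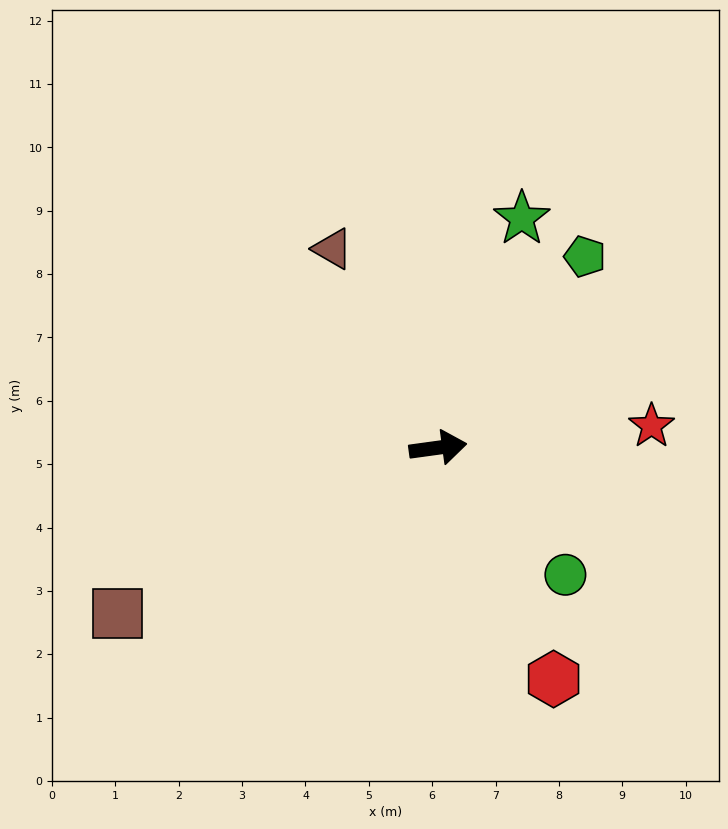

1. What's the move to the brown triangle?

turn left 110°, forward 3.6 m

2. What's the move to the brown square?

turn right 160°, forward 5.7 m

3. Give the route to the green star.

turn left 62°, forward 3.9 m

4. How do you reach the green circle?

turn right 53°, forward 2.8 m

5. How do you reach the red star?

forward 3.4 m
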